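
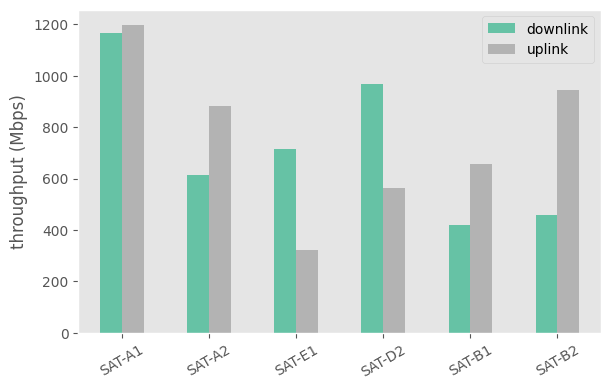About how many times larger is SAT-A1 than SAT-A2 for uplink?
≈ 1.33×

SAT-A1 ≈ 1200, SAT-A2 ≈ 900; 1200/900 ≈ 1.33.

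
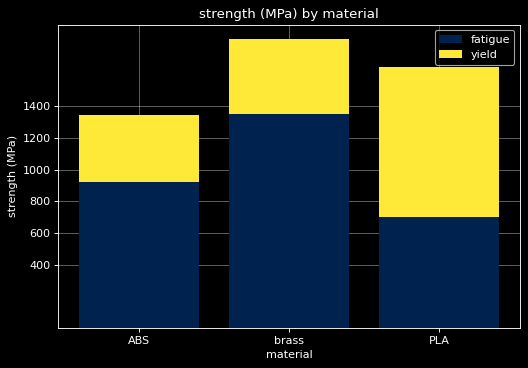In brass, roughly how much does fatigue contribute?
fatigue top ≈ 1400, bottom ≈ 0; segment ≈ 1400.

≈ 1400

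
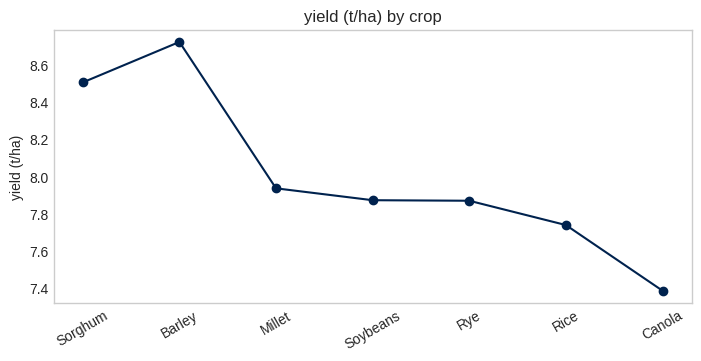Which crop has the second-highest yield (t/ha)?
Sorghum

Top 3: Barley ≈ 8.8, Sorghum ≈ 8.6, Millet ≈ 8.0.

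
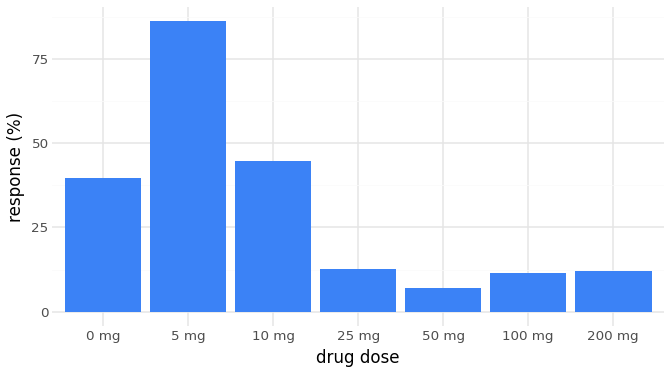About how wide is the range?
≈ 80

Max 5 mg ≈ 90, min 50 mg ≈ 10; range ≈ 80.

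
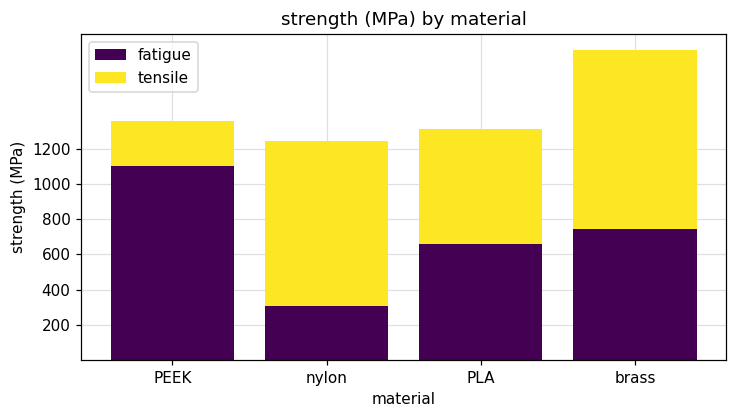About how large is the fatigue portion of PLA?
≈ 600

fatigue top ≈ 600, bottom ≈ 0; segment ≈ 600.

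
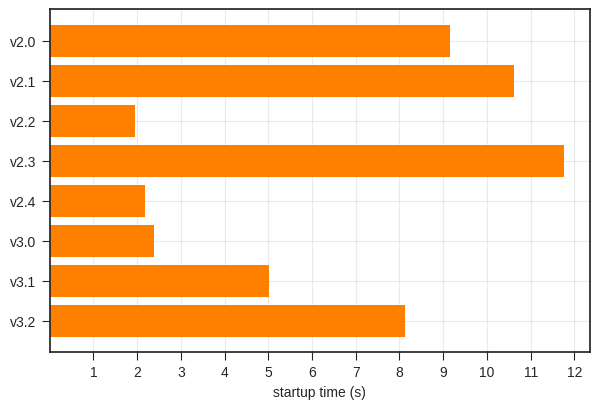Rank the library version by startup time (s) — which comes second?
Top 3: v2.3 ≈ 12, v2.1 ≈ 11, v2.0 ≈ 9.

v2.1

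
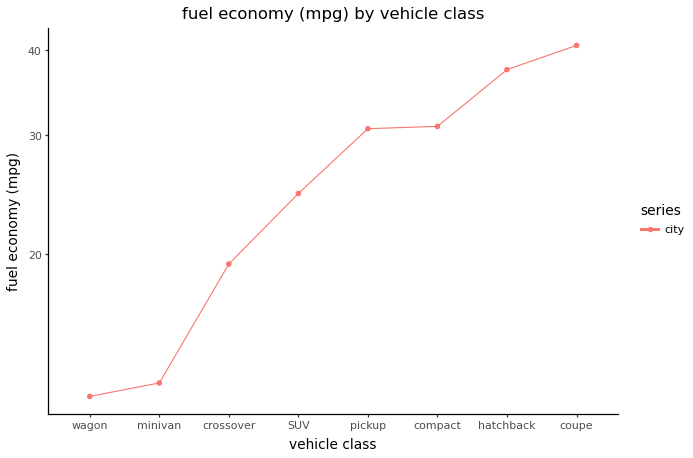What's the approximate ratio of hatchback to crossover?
≈ 1.75×

hatchback ≈ 35, crossover ≈ 20; 35/20 ≈ 1.75.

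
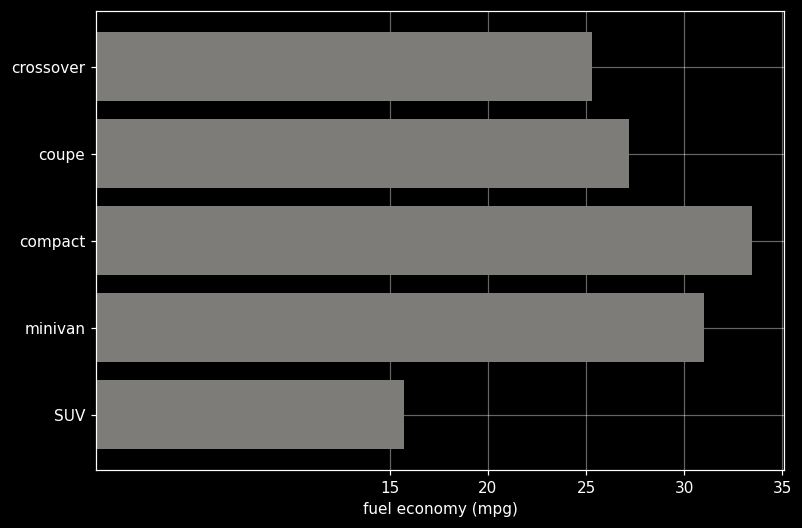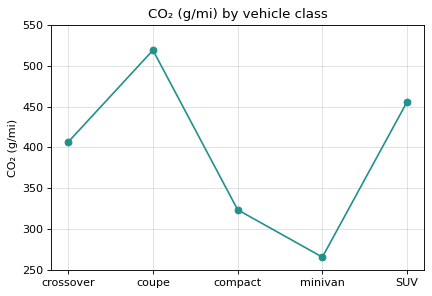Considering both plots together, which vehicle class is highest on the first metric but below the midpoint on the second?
compact

Chart 2 median CO₂ (g/mi) ≈ 400; below-median vehicle classes: compact, minivan. Among those, compact has the highest fuel economy (mpg) (≈ 35).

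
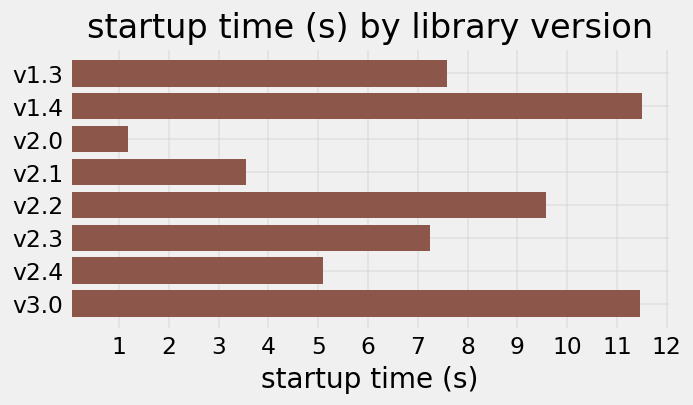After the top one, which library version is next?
Top 3: v1.4 ≈ 12, v3.0 ≈ 11, v2.2 ≈ 10.

v3.0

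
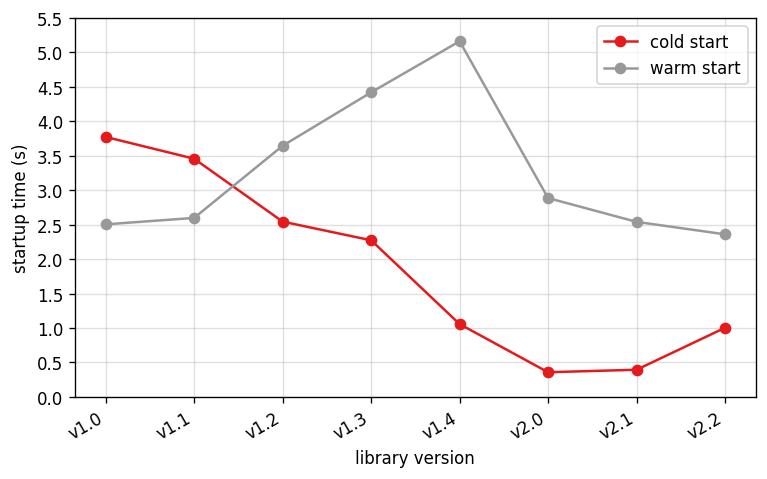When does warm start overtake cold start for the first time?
v1.2

v1.1: warm start ≈ 2.5 vs cold start ≈ 3.5 (not yet); v1.2: warm start ≈ 3.5 vs cold start ≈ 2.5 (first crossover).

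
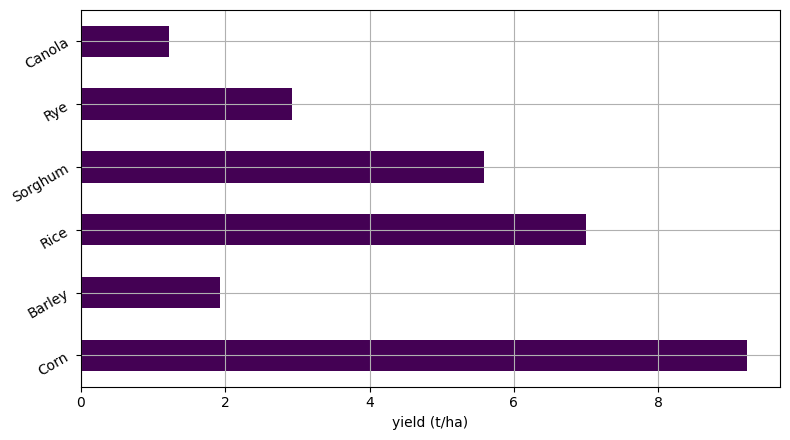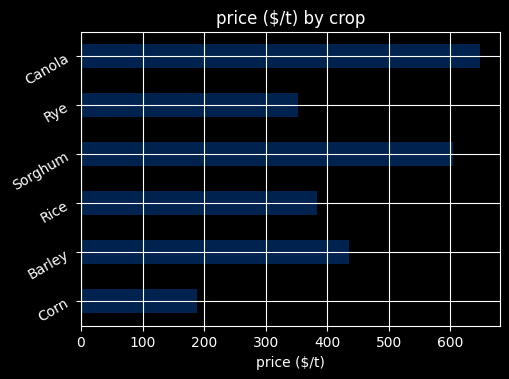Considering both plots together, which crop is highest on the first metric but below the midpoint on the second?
Chart 2 median price ($/t) ≈ 400; below-median crops: Corn, Rice, Rye. Among those, Corn has the highest yield (t/ha) (≈ 9).

Corn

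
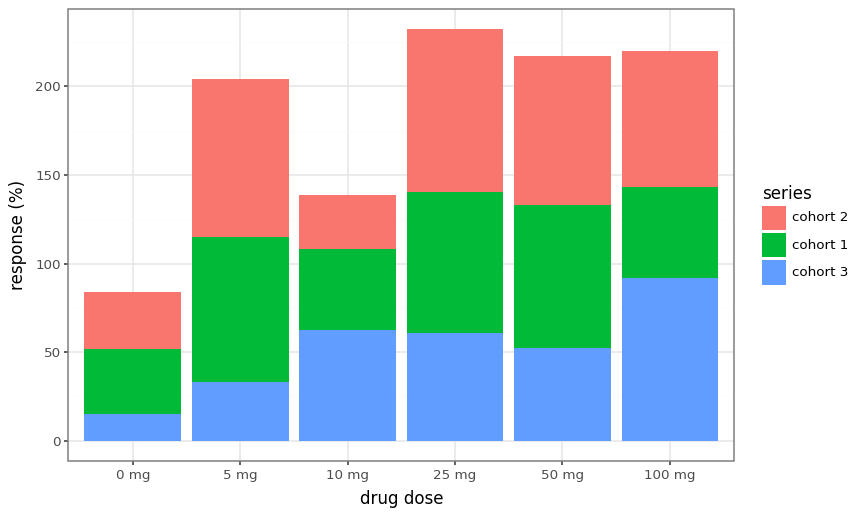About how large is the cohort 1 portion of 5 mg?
cohort 1 top ≈ 120, bottom ≈ 40; segment ≈ 80.

≈ 80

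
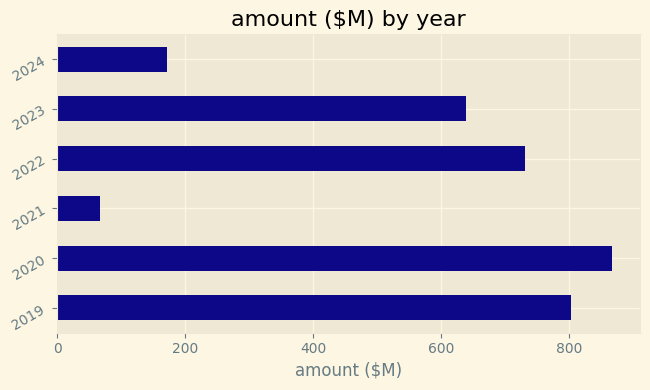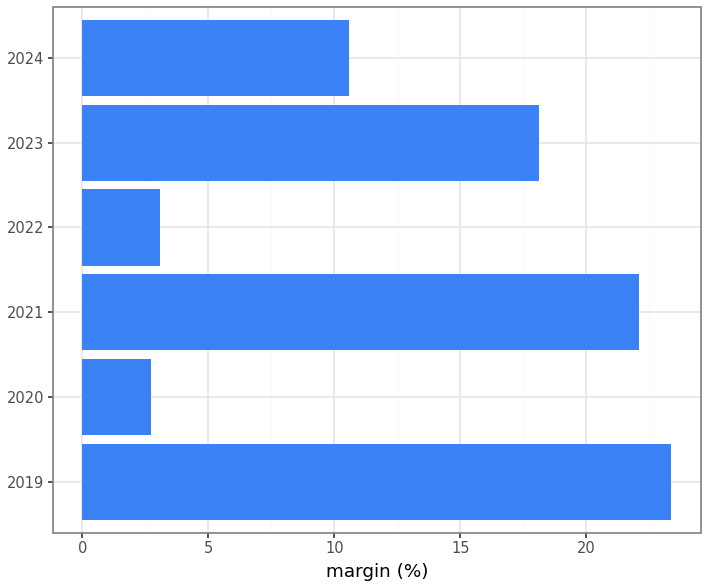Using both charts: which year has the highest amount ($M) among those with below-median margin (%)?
2020

Chart 2 median margin (%) ≈ 15; below-median years: 2020, 2022, 2024. Among those, 2020 has the highest amount ($M) (≈ 900).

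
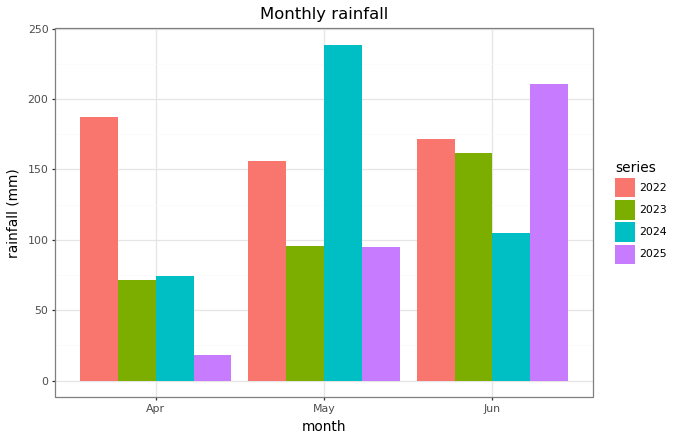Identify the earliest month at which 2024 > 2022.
May

Apr: 2024 ≈ 80 vs 2022 ≈ 180 (not yet); May: 2024 ≈ 240 vs 2022 ≈ 160 (first crossover).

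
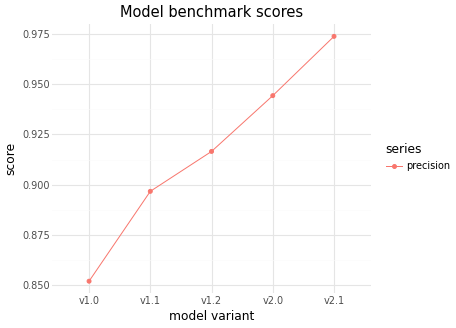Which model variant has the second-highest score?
Top 3: v2.1 ≈ 0.98, v2.0 ≈ 0.94, v1.2 ≈ 0.92.

v2.0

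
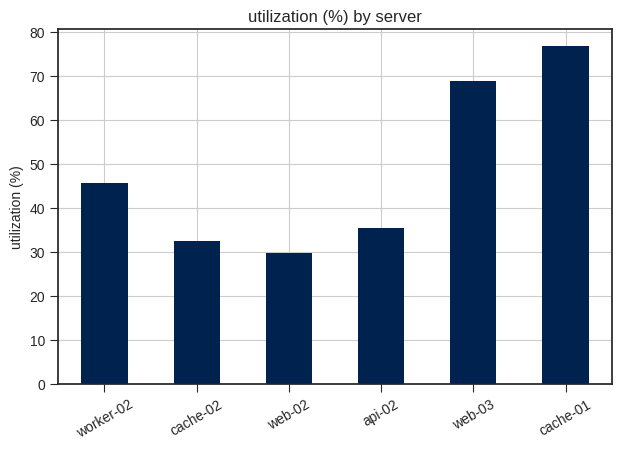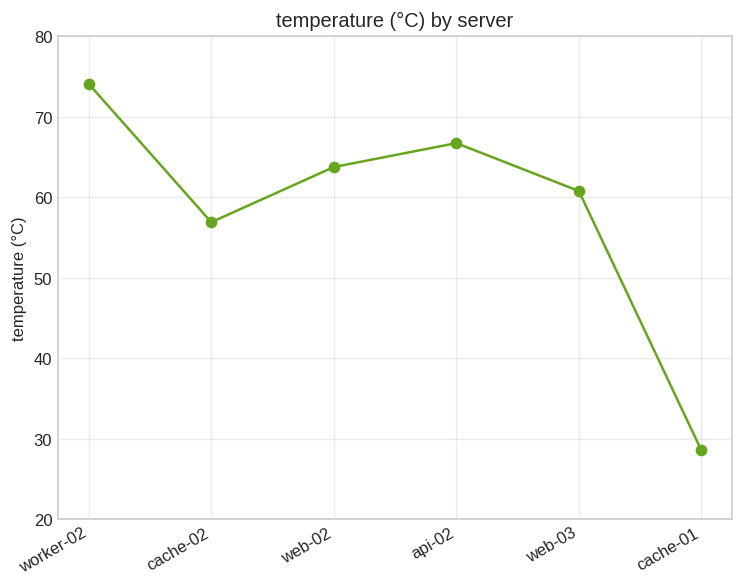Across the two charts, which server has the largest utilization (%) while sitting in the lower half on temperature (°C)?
cache-01

Chart 2 median temperature (°C) ≈ 60; below-median servers: cache-02, web-03, cache-01. Among those, cache-01 has the highest utilization (%) (≈ 80).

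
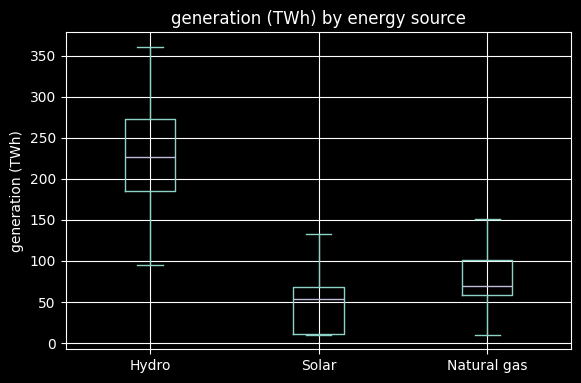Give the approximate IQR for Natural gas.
≈ 40

Q3 ≈ 100, Q1 ≈ 60; IQR ≈ 40.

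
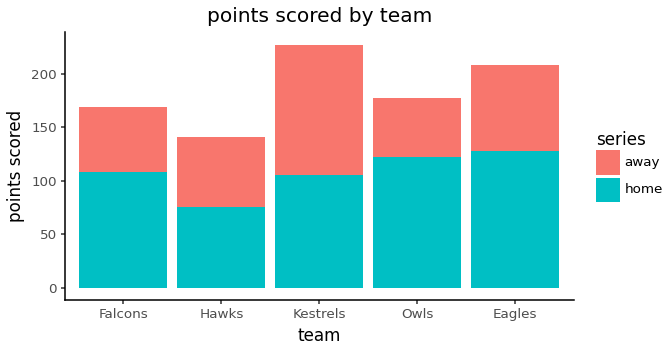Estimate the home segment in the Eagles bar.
≈ 120

home top ≈ 120, bottom ≈ 0; segment ≈ 120.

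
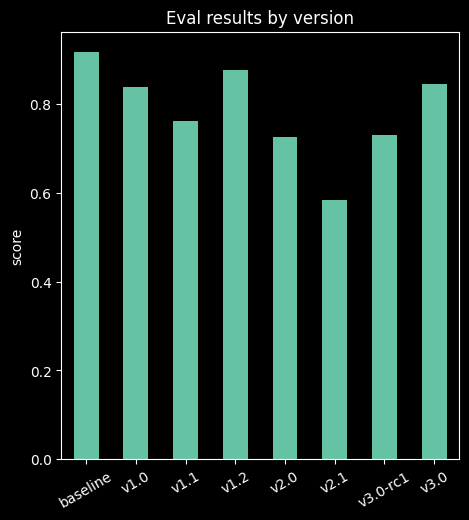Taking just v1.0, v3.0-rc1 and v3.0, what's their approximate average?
≈ 0.77

(0.8 + 0.7 + 0.8) / 3 ≈ 0.77.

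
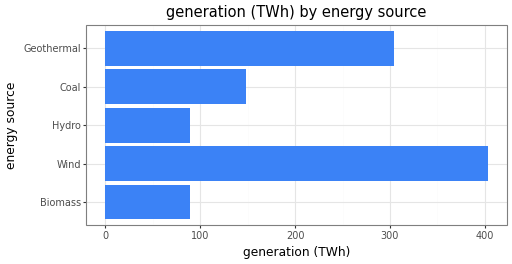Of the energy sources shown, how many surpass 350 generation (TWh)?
Above 350: Wind.

1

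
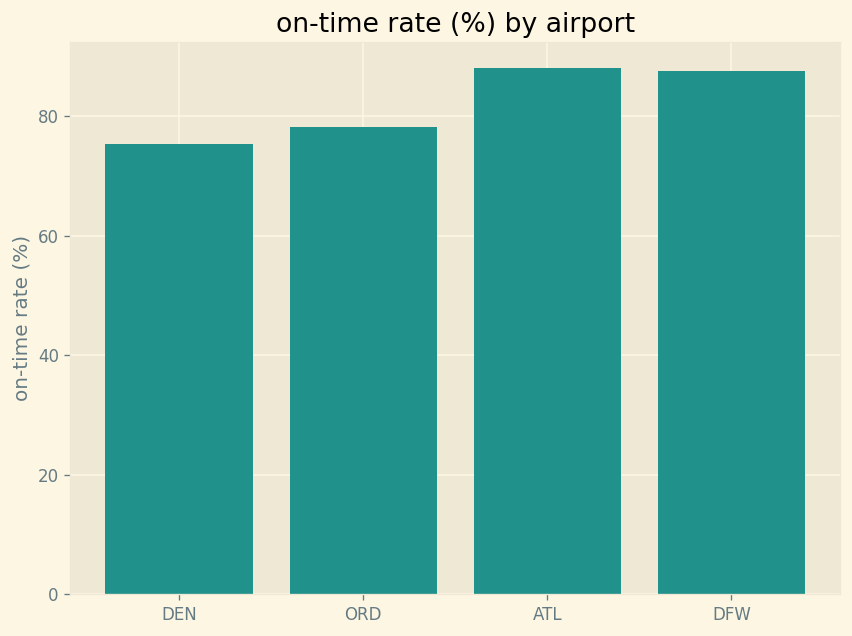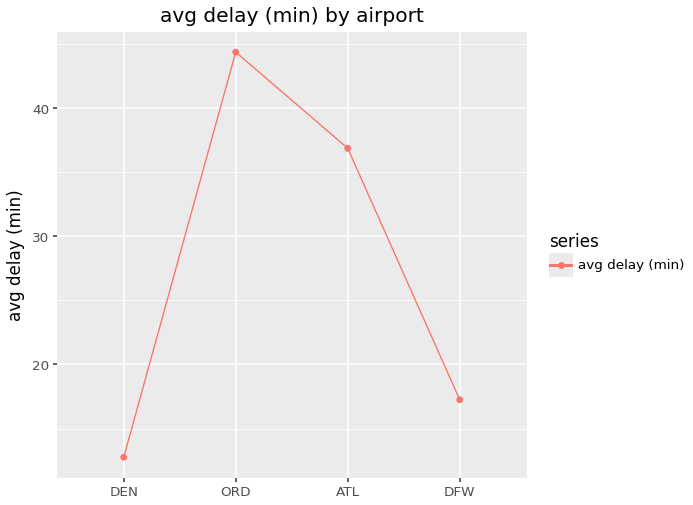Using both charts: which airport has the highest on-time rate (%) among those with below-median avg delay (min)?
Chart 2 median avg delay (min) ≈ 25; below-median airports: DEN, DFW. Among those, DFW has the highest on-time rate (%) (≈ 90).

DFW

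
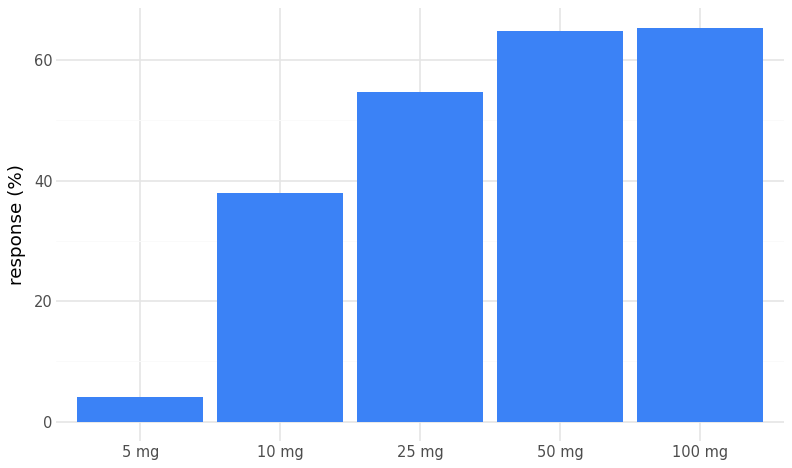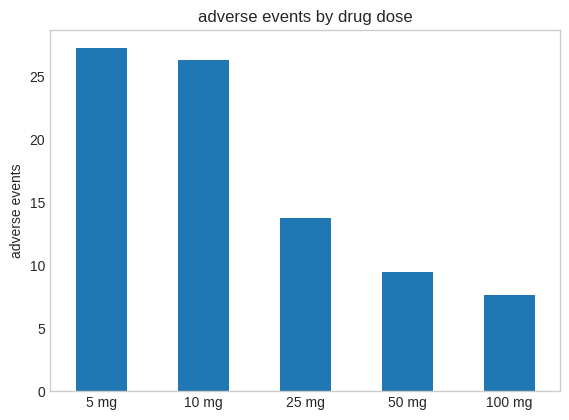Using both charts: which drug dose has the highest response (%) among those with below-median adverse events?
Chart 2 median adverse events ≈ 15; below-median drug doses: 50 mg, 100 mg. Among those, 100 mg has the highest response (%) (≈ 70).

100 mg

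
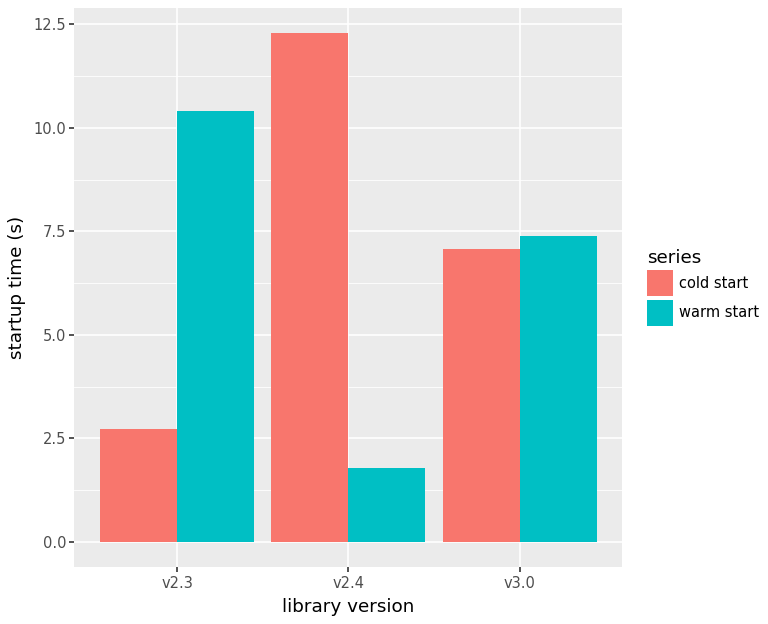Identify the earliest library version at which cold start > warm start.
v2.4

v2.3: cold start ≈ 2 vs warm start ≈ 10 (not yet); v2.4: cold start ≈ 12 vs warm start ≈ 2 (first crossover).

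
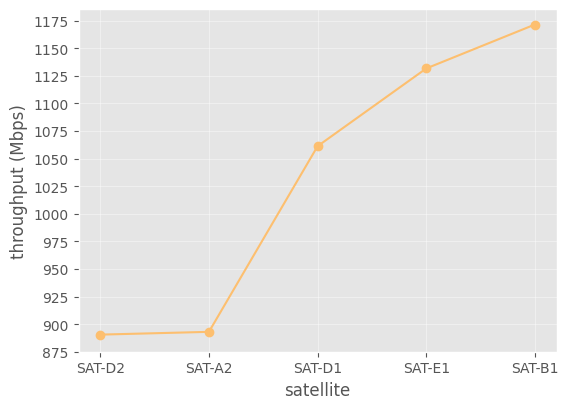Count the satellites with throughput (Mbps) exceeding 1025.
3

Above 1025: SAT-D1, SAT-E1, SAT-B1.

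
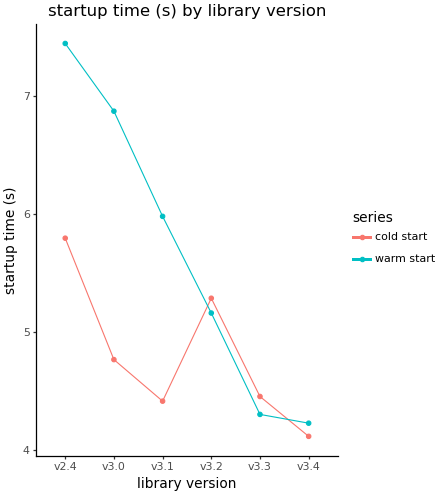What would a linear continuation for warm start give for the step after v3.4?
Last three: 5.0, 4.5, 4.0 → slope ≈ -0.5/step → next ≈ 3.5.

≈ 3.5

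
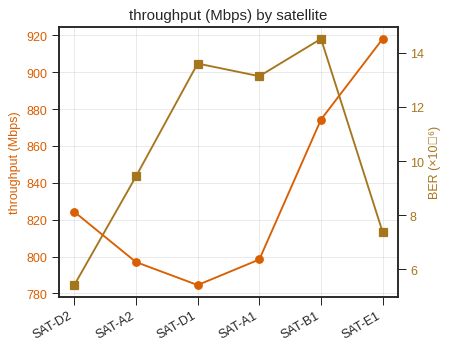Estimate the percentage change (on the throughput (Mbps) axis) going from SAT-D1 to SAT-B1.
SAT-D1 ≈ 780, SAT-B1 ≈ 880; (880 − 780) / 780 ≈ +12.8%.

≈ +12.8%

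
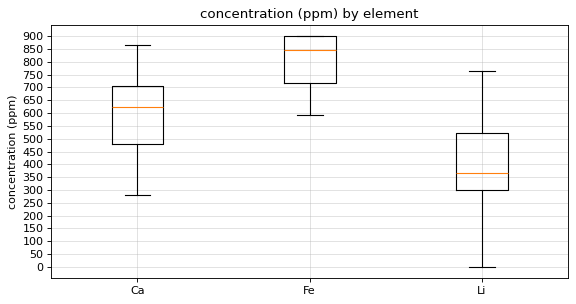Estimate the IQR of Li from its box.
≈ 200

Q3 ≈ 500, Q1 ≈ 300; IQR ≈ 200.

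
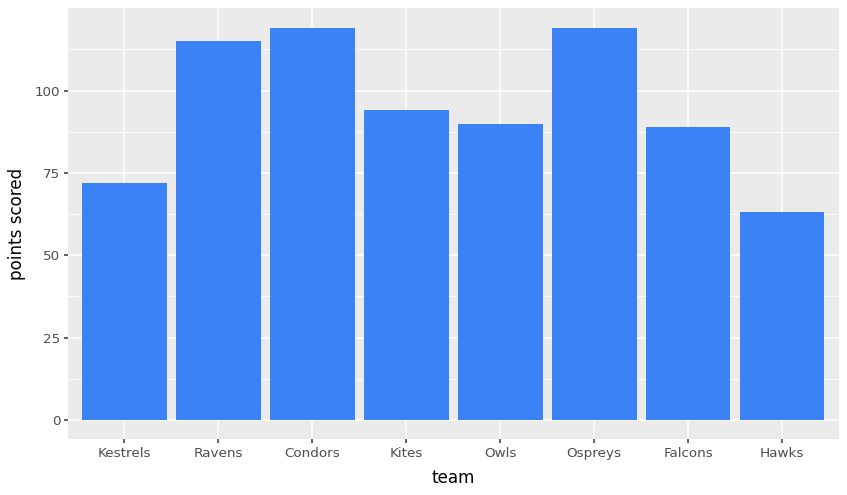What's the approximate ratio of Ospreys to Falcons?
Ospreys ≈ 120, Falcons ≈ 90; 120/90 ≈ 1.33.

≈ 1.33×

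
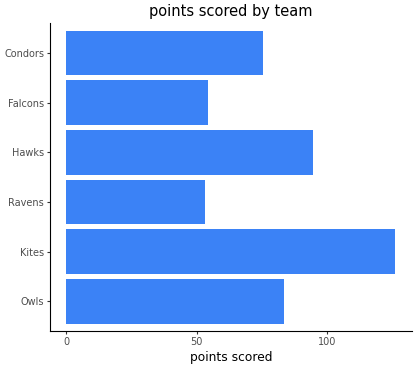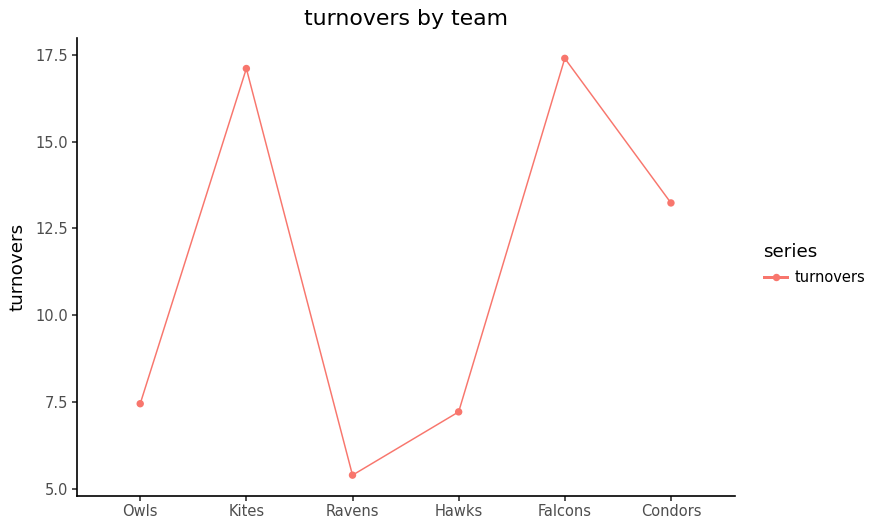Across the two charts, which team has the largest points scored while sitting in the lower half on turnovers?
Chart 2 median turnovers ≈ 10; below-median teams: Owls, Ravens, Hawks. Among those, Hawks has the highest points scored (≈ 100).

Hawks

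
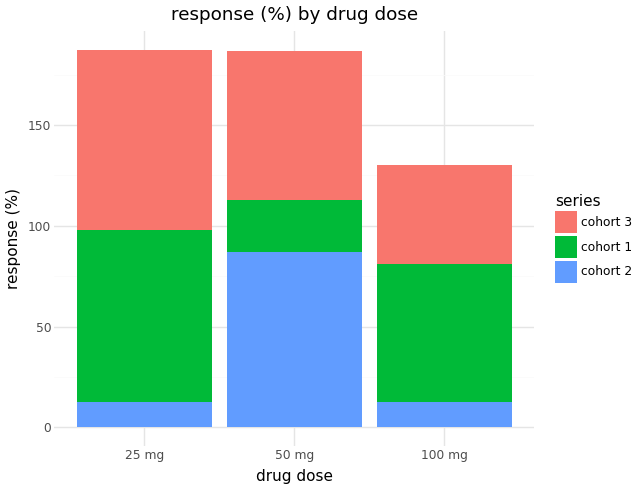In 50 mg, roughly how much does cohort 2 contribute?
cohort 2 top ≈ 80, bottom ≈ 0; segment ≈ 80.

≈ 80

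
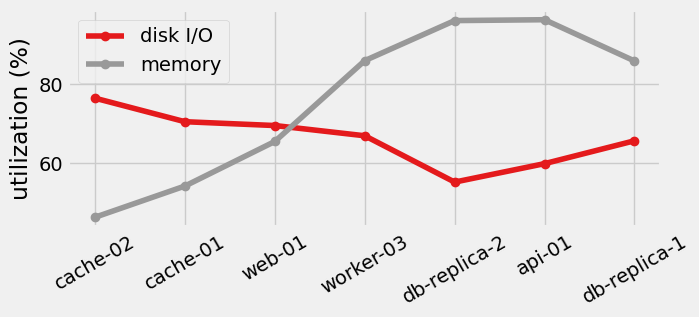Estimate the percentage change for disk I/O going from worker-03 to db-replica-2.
worker-03 ≈ 65, db-replica-2 ≈ 55; (55 − 65) / 65 ≈ -15.4%.

≈ -15.4%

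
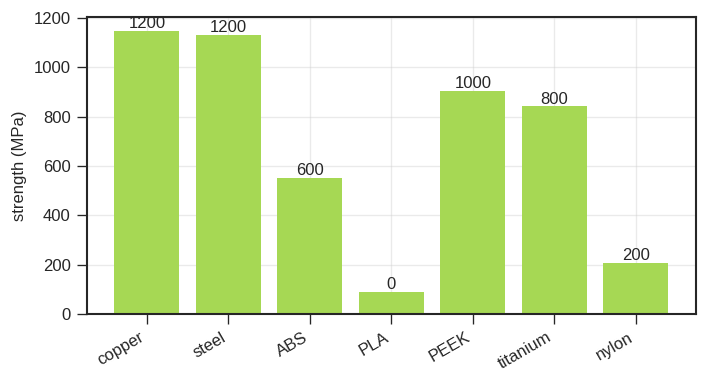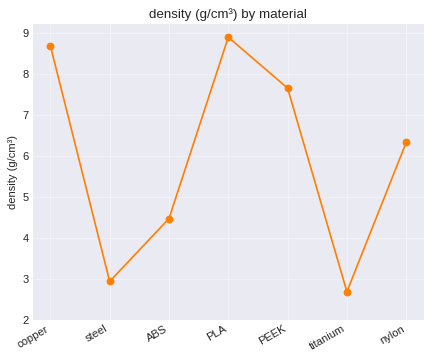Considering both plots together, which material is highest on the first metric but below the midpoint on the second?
steel

Chart 2 median density (g/cm³) ≈ 6; below-median materials: steel, ABS, titanium. Among those, steel has the highest strength (MPa) (≈ 1200).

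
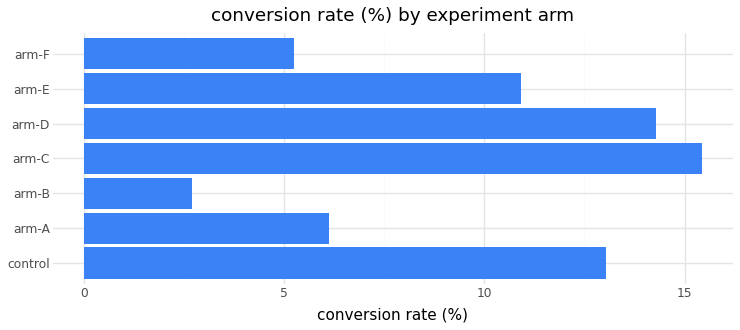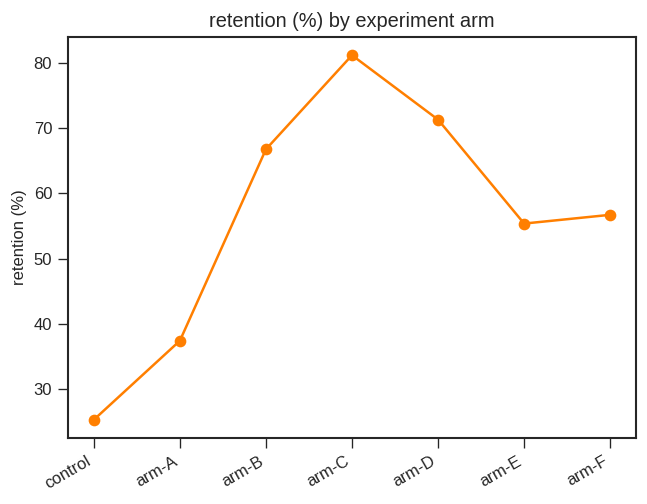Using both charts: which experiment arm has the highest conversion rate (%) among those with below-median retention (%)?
Chart 2 median retention (%) ≈ 60; below-median experiment arms: control, arm-A, arm-E. Among those, control has the highest conversion rate (%) (≈ 14).

control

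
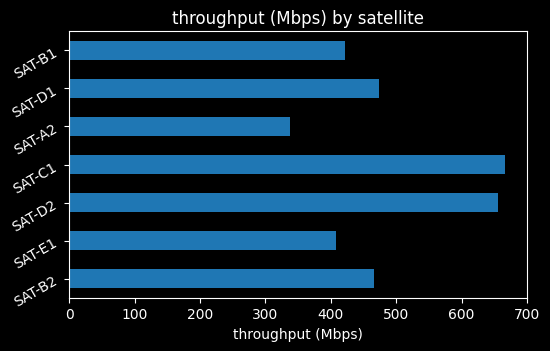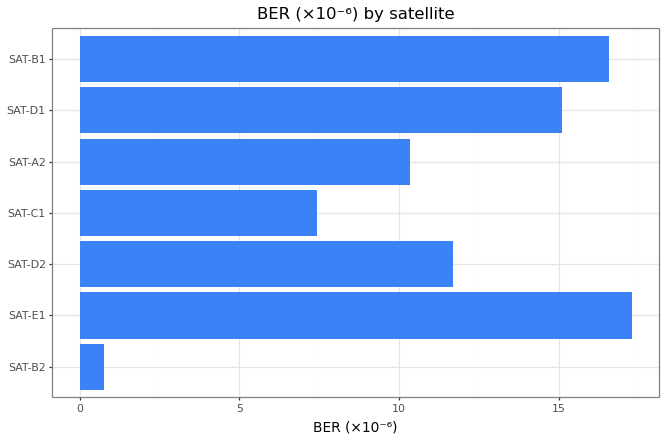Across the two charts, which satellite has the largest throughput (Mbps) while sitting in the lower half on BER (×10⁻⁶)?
SAT-C1

Chart 2 median BER (×10⁻⁶) ≈ 12; below-median satellites: SAT-B2, SAT-C1, SAT-A2. Among those, SAT-C1 has the highest throughput (Mbps) (≈ 700).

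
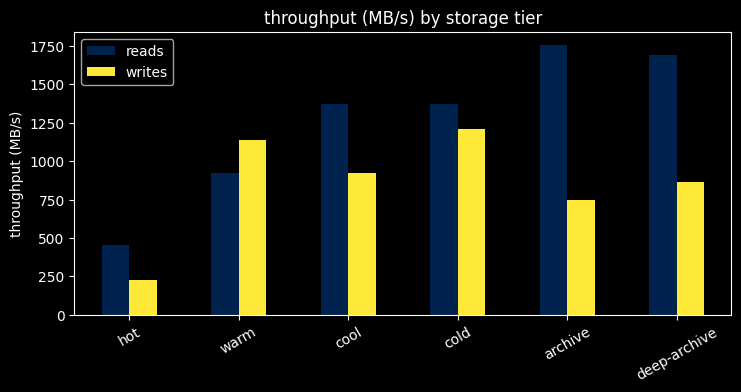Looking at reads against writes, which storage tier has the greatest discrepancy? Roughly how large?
archive, ≈ 1000 MB/s

archive: reads ≈ 1800, writes ≈ 800 → gap ≈ 1000. Next-largest (deep-archive) is only ≈ 800.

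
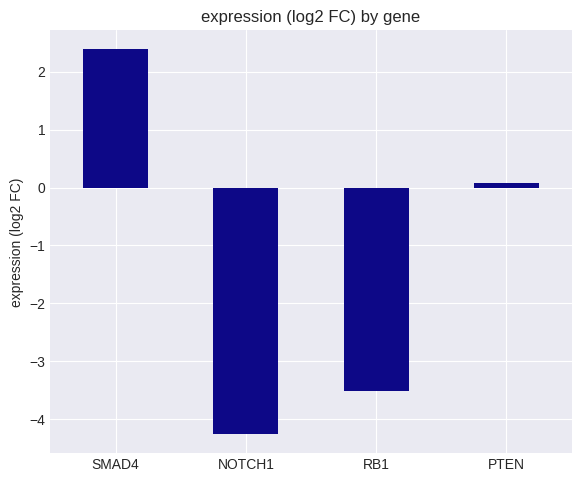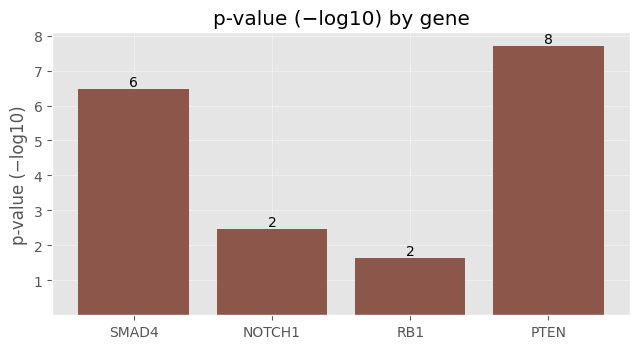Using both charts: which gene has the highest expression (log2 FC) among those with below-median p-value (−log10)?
RB1

Chart 2 median p-value (−log10) ≈ 4; below-median genes: NOTCH1, RB1. Among those, RB1 has the highest expression (log2 FC) (≈ -3.5).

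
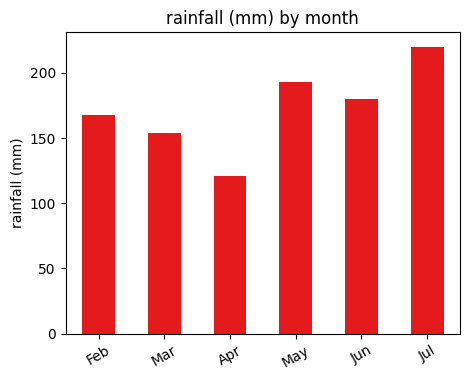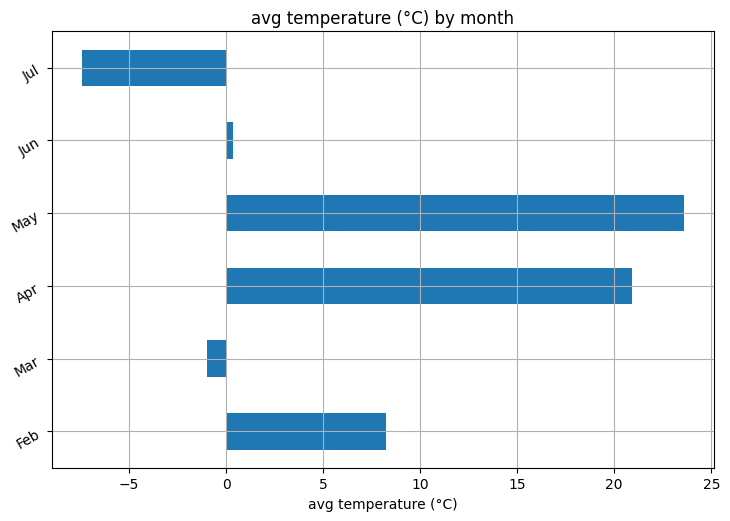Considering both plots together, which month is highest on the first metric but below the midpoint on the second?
Jul

Chart 2 median avg temperature (°C) ≈ 5; below-median months: Mar, Jun, Jul. Among those, Jul has the highest rainfall (mm) (≈ 225).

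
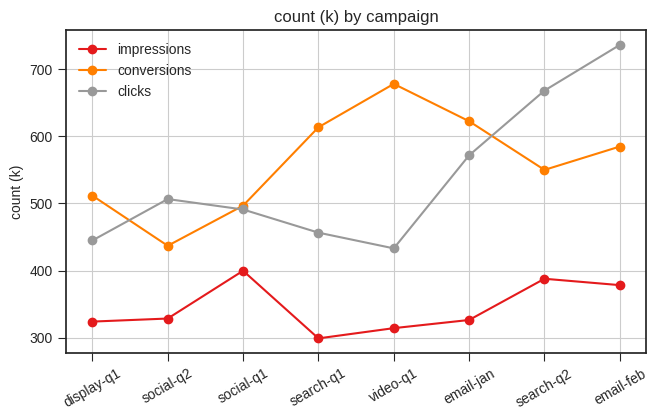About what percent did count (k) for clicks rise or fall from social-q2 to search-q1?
social-q2 ≈ 500, search-q1 ≈ 450; (450 − 500) / 500 ≈ -10%.

≈ -10%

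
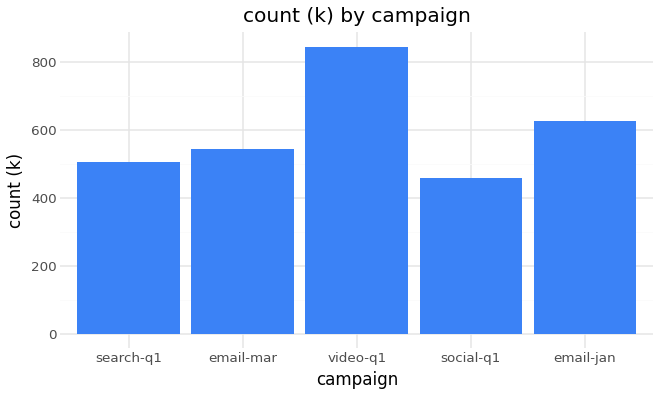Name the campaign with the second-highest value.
email-jan

Top 3: video-q1 ≈ 800, email-jan ≈ 600, email-mar ≈ 500.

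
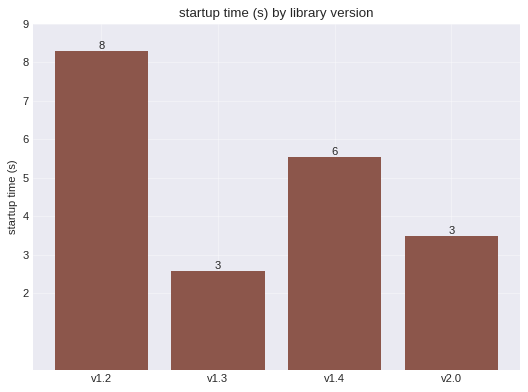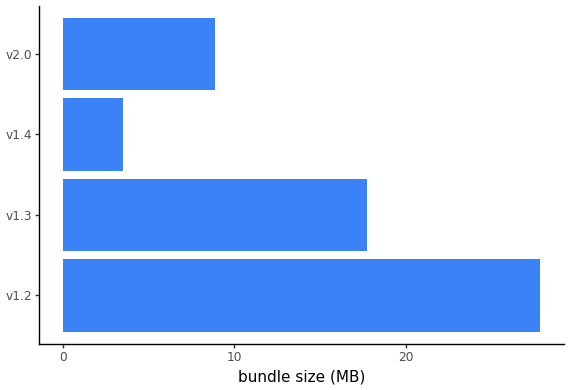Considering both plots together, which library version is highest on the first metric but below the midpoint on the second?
v1.4

Chart 2 median bundle size (MB) ≈ 15; below-median library versions: v1.4, v2.0. Among those, v1.4 has the highest startup time (s) (≈ 6).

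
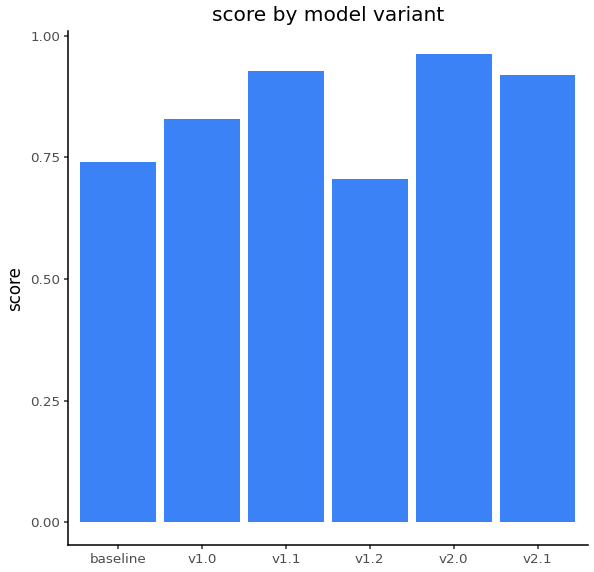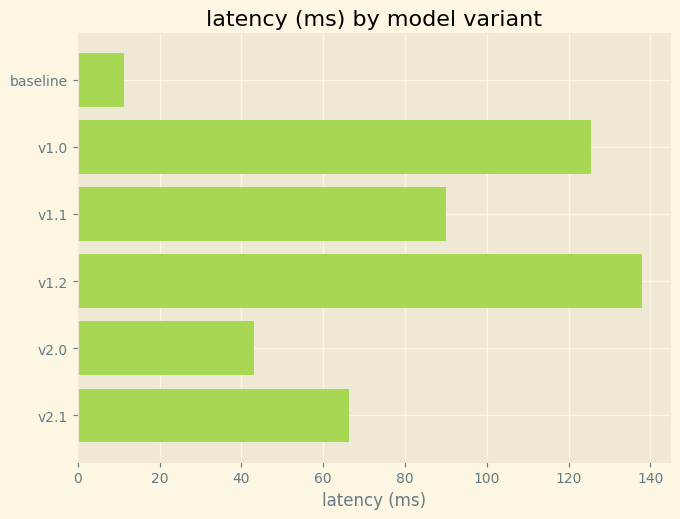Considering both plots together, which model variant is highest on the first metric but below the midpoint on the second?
v2.0

Chart 2 median latency (ms) ≈ 80; below-median model variants: baseline, v2.0, v2.1. Among those, v2.0 has the highest score (≈ 1).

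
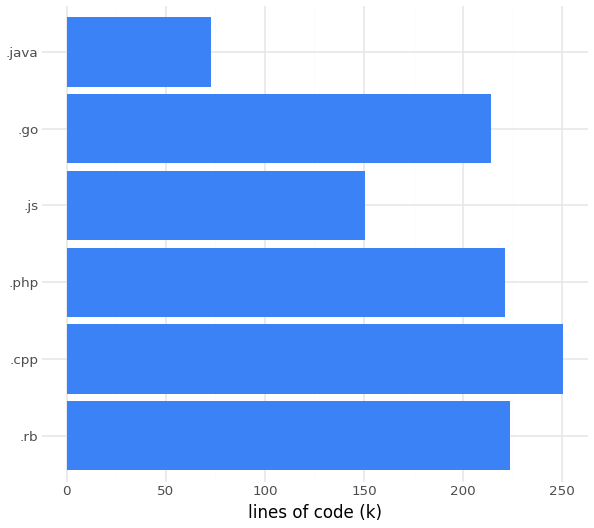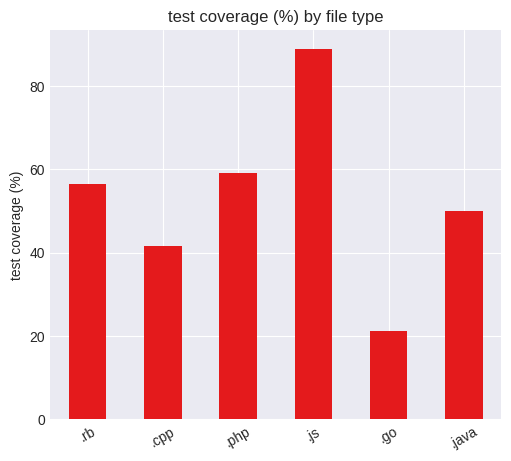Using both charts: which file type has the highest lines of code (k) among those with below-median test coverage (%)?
.cpp

Chart 2 median test coverage (%) ≈ 50; below-median file types: .cpp, .go, .java. Among those, .cpp has the highest lines of code (k) (≈ 250).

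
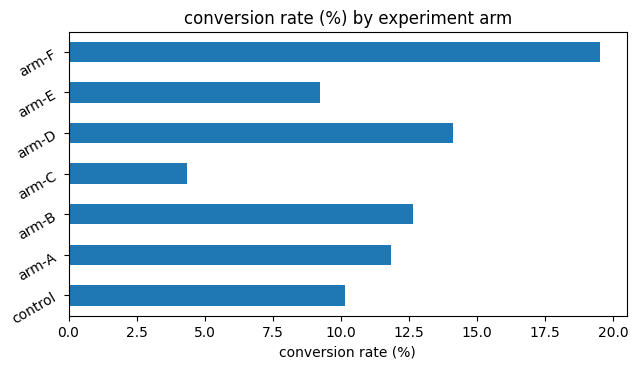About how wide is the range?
Max arm-F ≈ 20, min arm-C ≈ 4; range ≈ 16.

≈ 16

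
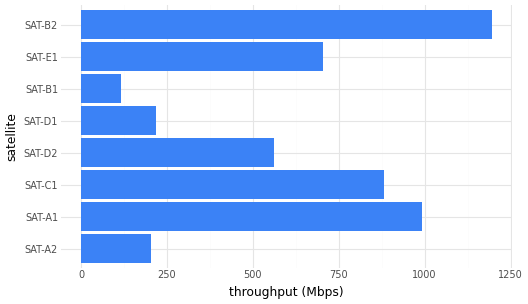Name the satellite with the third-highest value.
Top 4: SAT-B2 ≈ 1200, SAT-A1 ≈ 1000, SAT-C1 ≈ 900, SAT-E1 ≈ 700.

SAT-C1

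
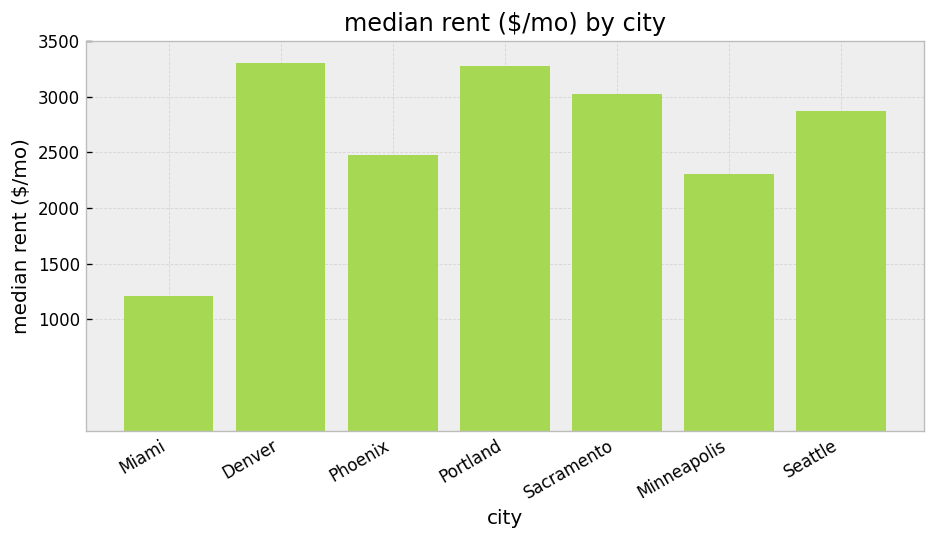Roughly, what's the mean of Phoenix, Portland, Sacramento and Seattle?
(2500 + 3500 + 3000 + 3000) / 4 ≈ 3000.

≈ 3000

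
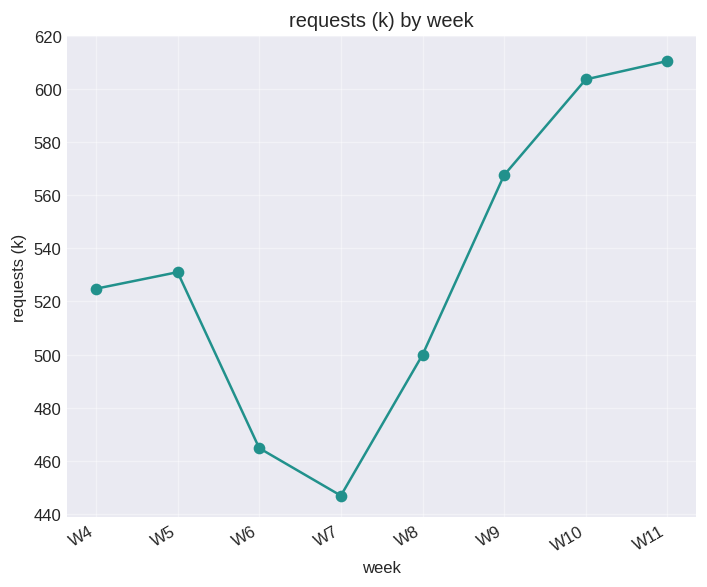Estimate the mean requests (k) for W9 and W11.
≈ 590

(560 + 620) / 2 ≈ 590.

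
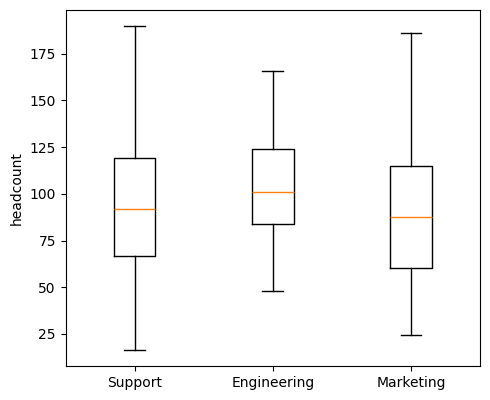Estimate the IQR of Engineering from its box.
Q3 ≈ 124, Q1 ≈ 84; IQR ≈ 40.

≈ 40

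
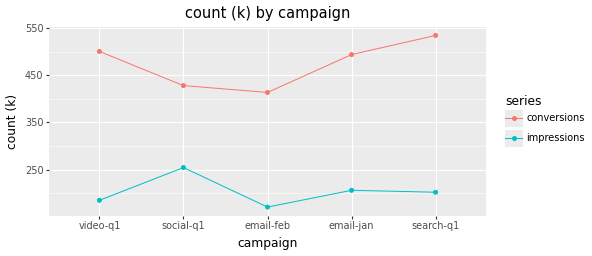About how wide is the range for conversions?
Max search-q1 ≈ 550, min email-feb ≈ 400; range ≈ 150.

≈ 150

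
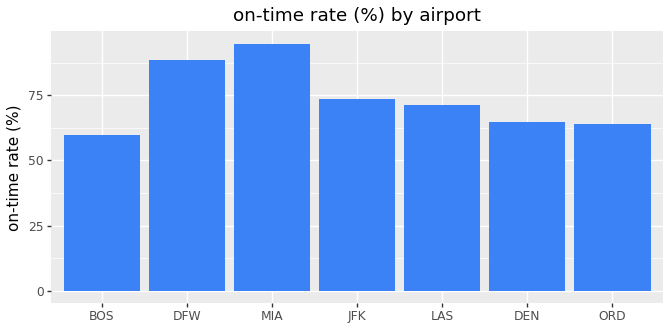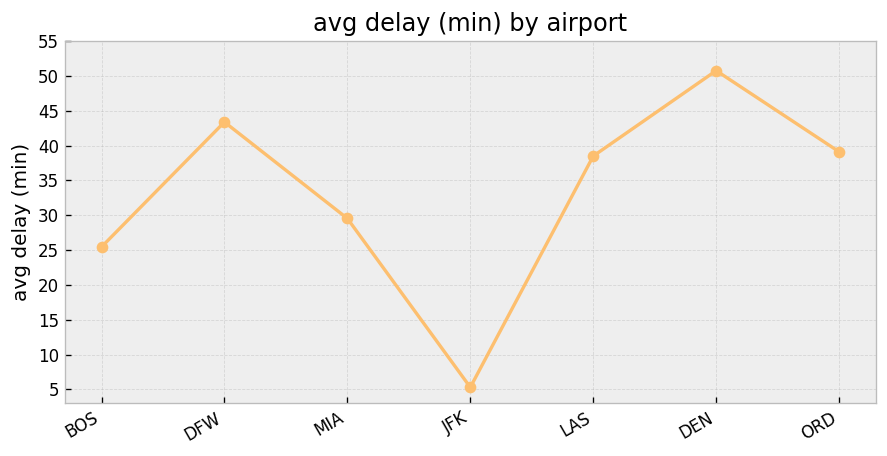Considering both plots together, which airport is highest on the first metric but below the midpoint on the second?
Chart 2 median avg delay (min) ≈ 40; below-median airports: BOS, MIA, JFK. Among those, MIA has the highest on-time rate (%) (≈ 90).

MIA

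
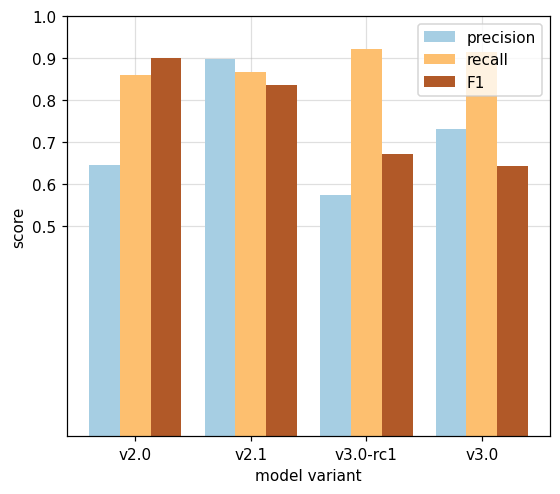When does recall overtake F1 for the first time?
v2.0: recall ≈ 0.9 vs F1 ≈ 0.9 (not yet); v2.1: recall ≈ 0.9 vs F1 ≈ 0.8 (first crossover).

v2.1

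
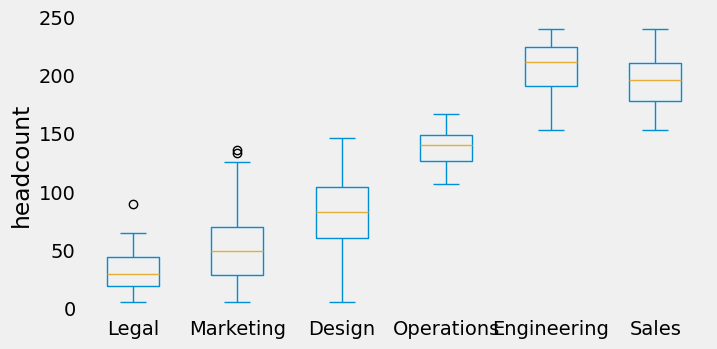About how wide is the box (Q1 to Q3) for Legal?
Q3 ≈ 40, Q1 ≈ 20; IQR ≈ 20.

≈ 20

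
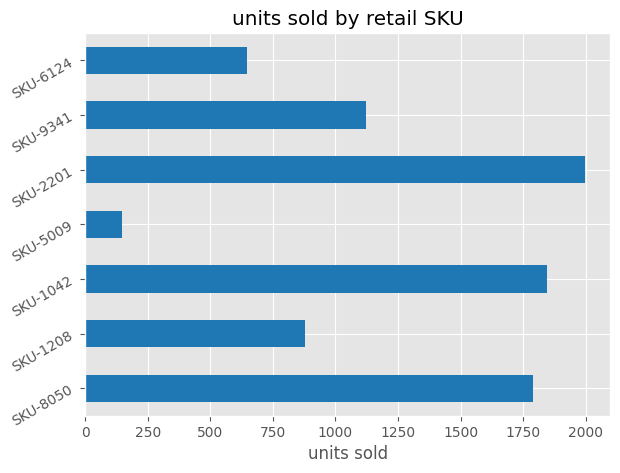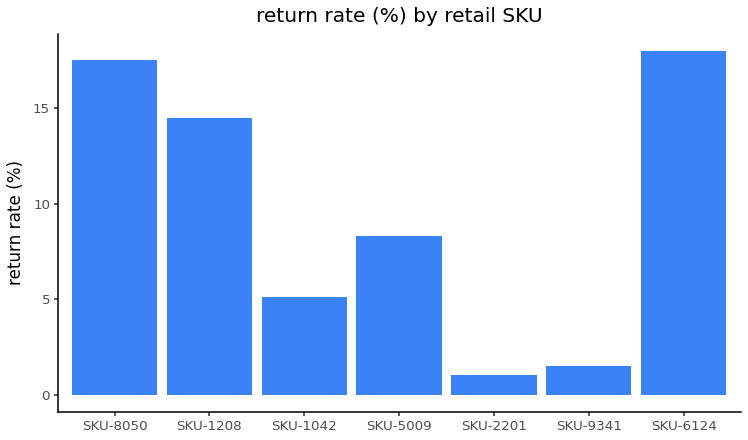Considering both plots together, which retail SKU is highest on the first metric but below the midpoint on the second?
Chart 2 median return rate (%) ≈ 8; below-median retail SKUs: SKU-1042, SKU-2201, SKU-9341. Among those, SKU-2201 has the highest units sold (≈ 2000).

SKU-2201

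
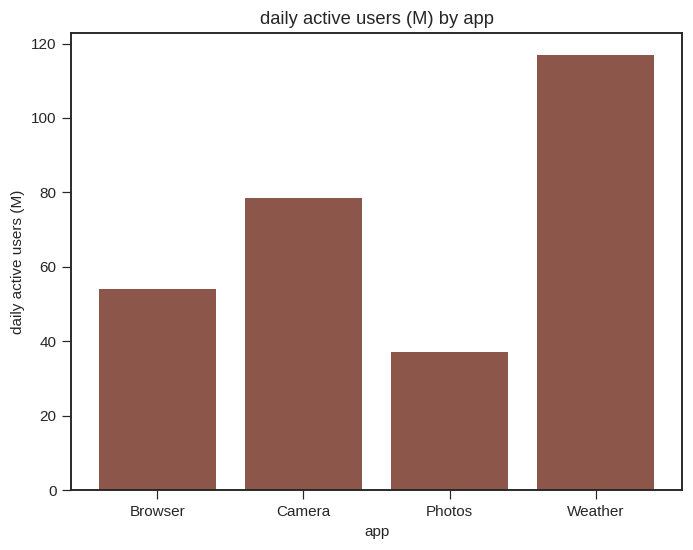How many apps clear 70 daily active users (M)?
Above 70: Camera, Weather.

2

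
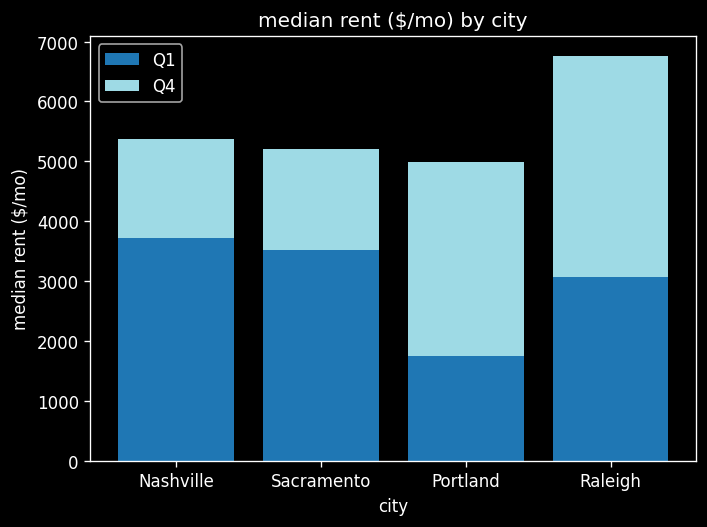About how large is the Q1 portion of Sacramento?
≈ 4000

Q1 top ≈ 4000, bottom ≈ 0; segment ≈ 4000.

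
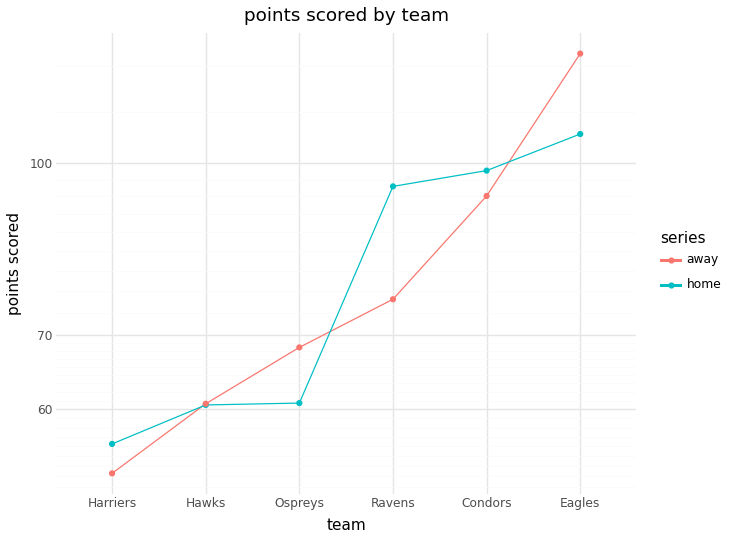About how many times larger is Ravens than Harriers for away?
Ravens ≈ 80, Harriers ≈ 50; 80/50 ≈ 1.6.

≈ 1.6×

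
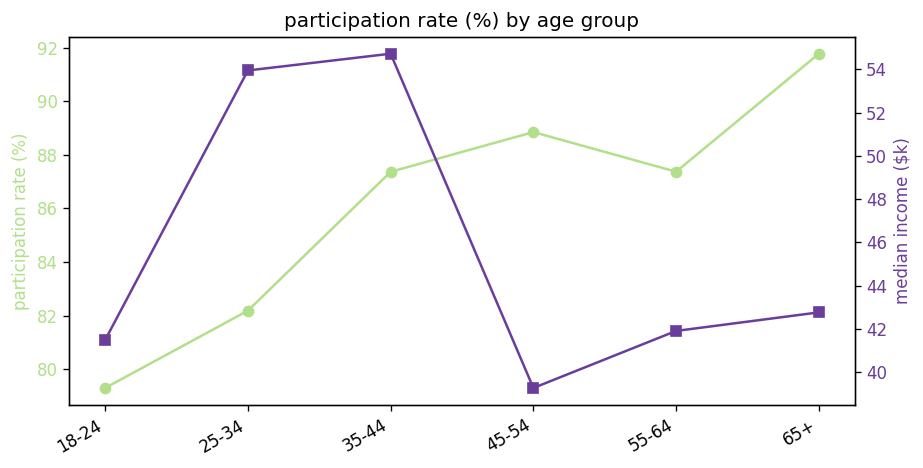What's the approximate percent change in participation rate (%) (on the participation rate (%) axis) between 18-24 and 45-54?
18-24 ≈ 80, 45-54 ≈ 88; (88 − 80) / 80 ≈ +10%.

≈ +10%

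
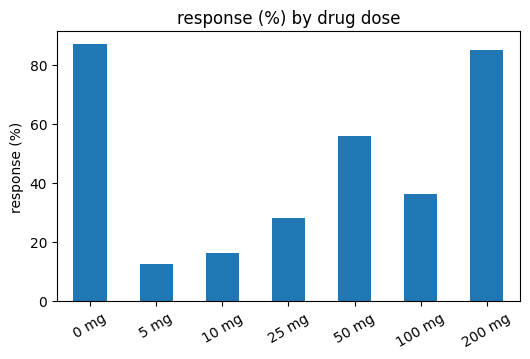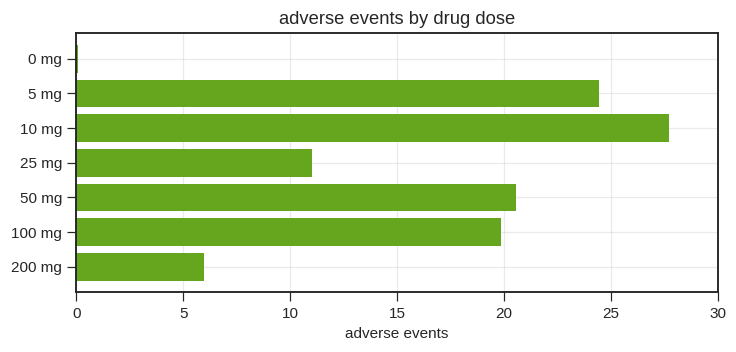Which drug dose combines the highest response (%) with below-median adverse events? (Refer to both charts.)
Chart 2 median adverse events ≈ 20; below-median drug doses: 0 mg, 25 mg, 200 mg. Among those, 0 mg has the highest response (%) (≈ 90).

0 mg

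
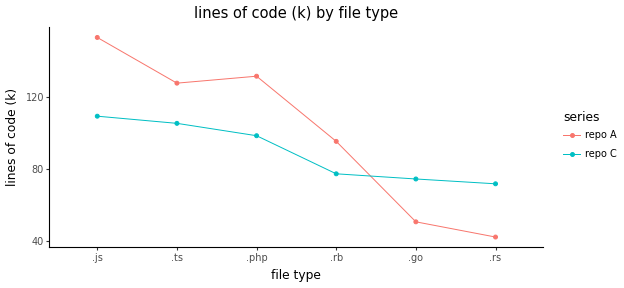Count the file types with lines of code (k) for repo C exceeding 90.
Above 90: .js, .ts, .php.

3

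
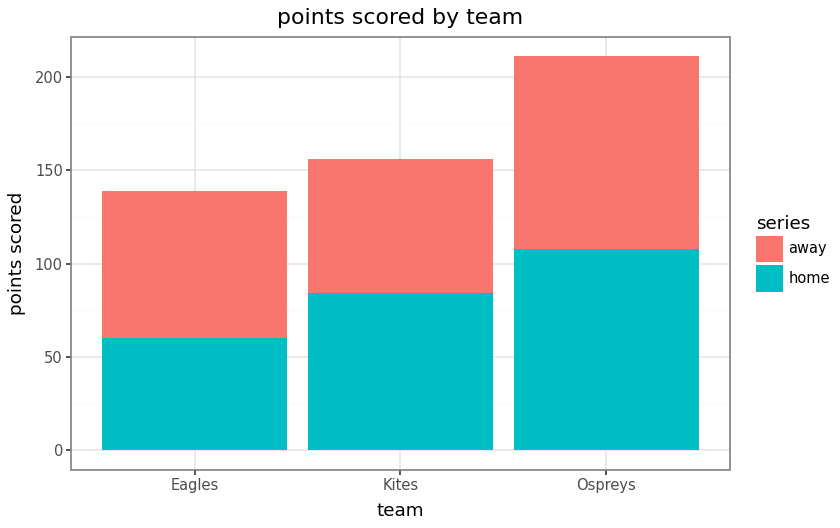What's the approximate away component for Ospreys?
≈ 120

away top ≈ 220, bottom ≈ 100; segment ≈ 120.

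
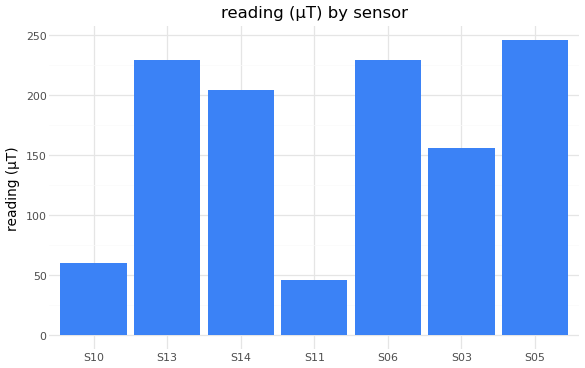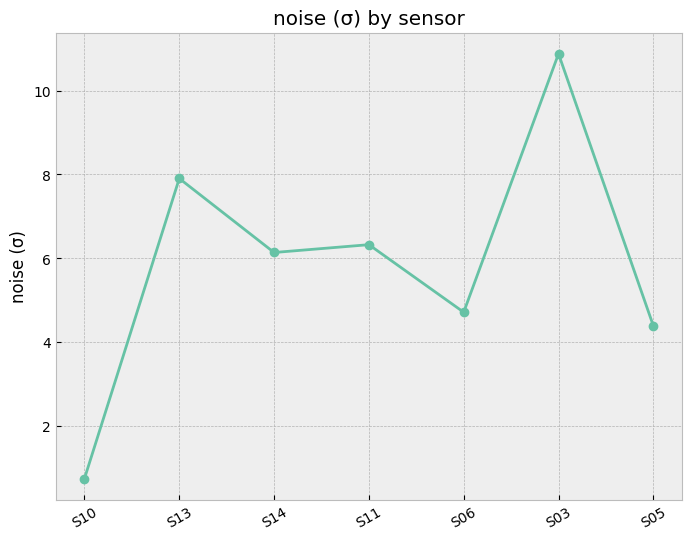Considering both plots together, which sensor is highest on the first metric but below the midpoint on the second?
Chart 2 median noise (σ) ≈ 6; below-median sensors: S10, S06, S05. Among those, S05 has the highest reading (µT) (≈ 250).

S05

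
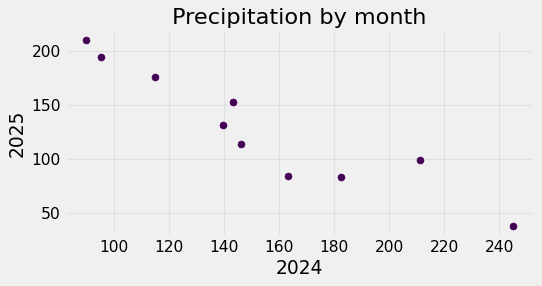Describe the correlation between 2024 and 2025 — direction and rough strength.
negative, strong

Points are negatively correlated; strong (|r| ≈ 0.9).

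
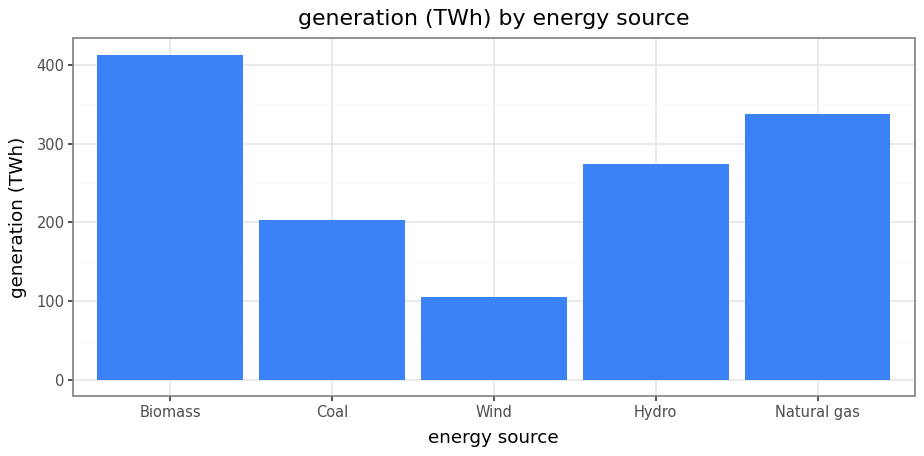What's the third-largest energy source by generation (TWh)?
Hydro

Top 4: Biomass ≈ 400, Natural gas ≈ 350, Hydro ≈ 250, Coal ≈ 200.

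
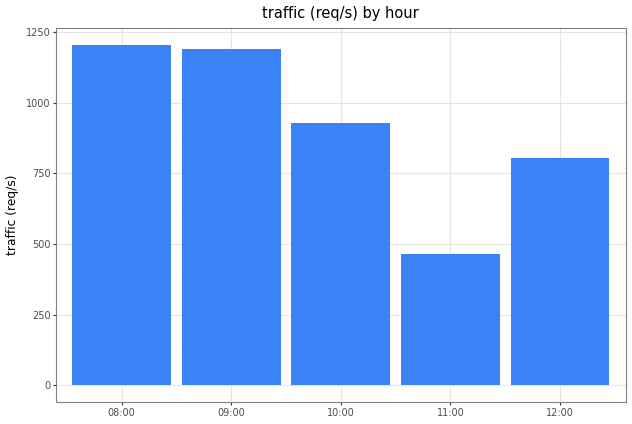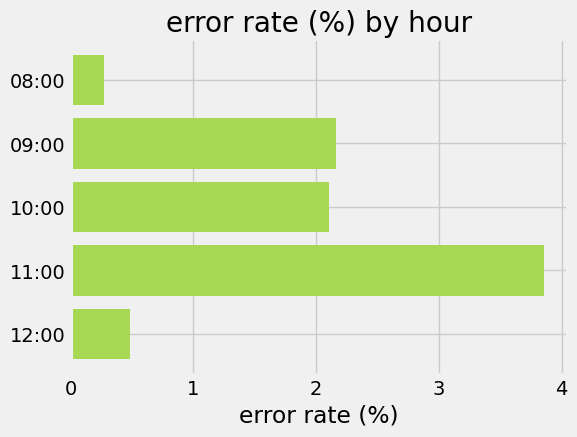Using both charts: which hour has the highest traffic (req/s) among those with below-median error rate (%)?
Chart 2 median error rate (%) ≈ 2; below-median hours: 08:00, 12:00. Among those, 08:00 has the highest traffic (req/s) (≈ 1200).

08:00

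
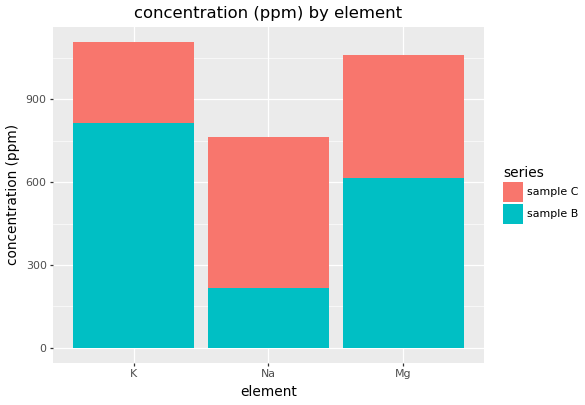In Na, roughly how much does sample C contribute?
sample C top ≈ 800, bottom ≈ 200; segment ≈ 600.

≈ 600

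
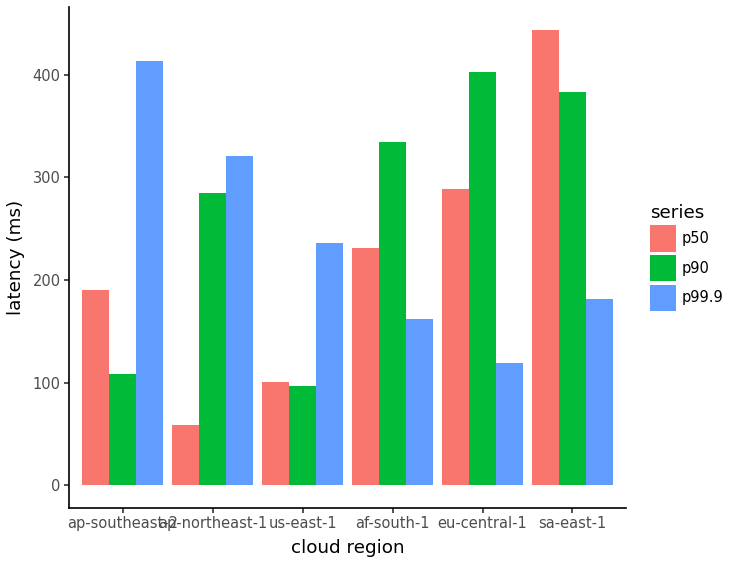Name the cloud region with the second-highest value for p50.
Top 3 for p50: sa-east-1 ≈ 450, eu-central-1 ≈ 300, af-south-1 ≈ 250.

eu-central-1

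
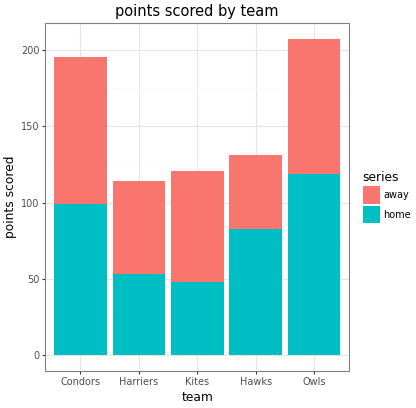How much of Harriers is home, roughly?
≈ 60

home top ≈ 60, bottom ≈ 0; segment ≈ 60.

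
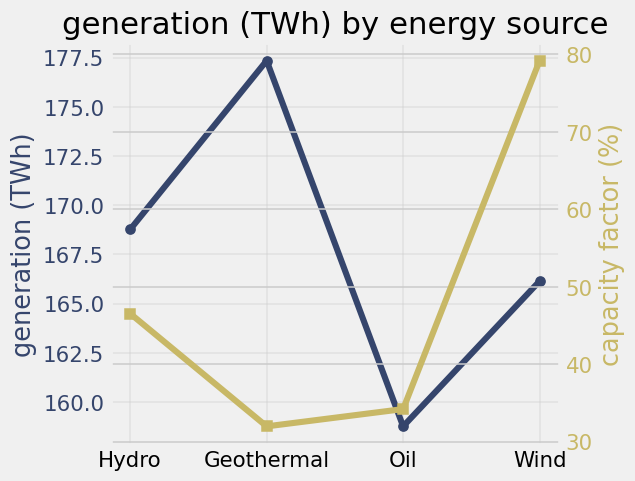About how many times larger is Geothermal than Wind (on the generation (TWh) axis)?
Geothermal ≈ 178, Wind ≈ 166; 178/166 ≈ 1.07.

≈ 1.07×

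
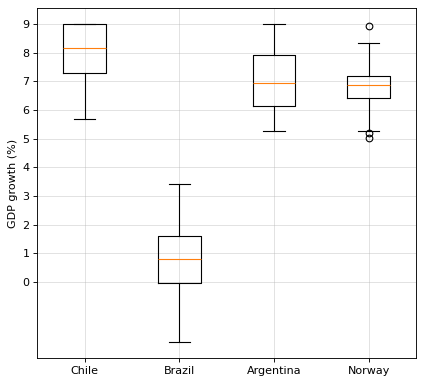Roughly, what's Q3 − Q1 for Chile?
Q3 ≈ 9, Q1 ≈ 7; IQR ≈ 2.

≈ 2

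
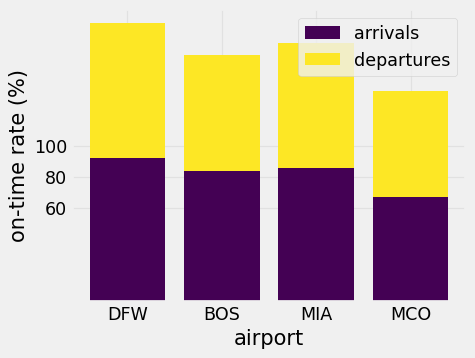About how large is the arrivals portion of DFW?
arrivals top ≈ 100, bottom ≈ 0; segment ≈ 100.

≈ 100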